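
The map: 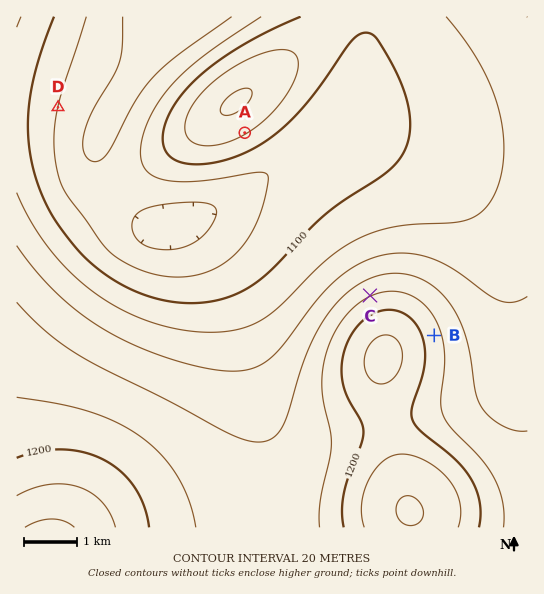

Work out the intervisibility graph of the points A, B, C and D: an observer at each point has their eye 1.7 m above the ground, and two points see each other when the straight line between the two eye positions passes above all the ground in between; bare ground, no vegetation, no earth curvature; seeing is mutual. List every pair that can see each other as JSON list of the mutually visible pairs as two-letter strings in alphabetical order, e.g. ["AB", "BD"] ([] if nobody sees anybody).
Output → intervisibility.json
["AC", "CD"]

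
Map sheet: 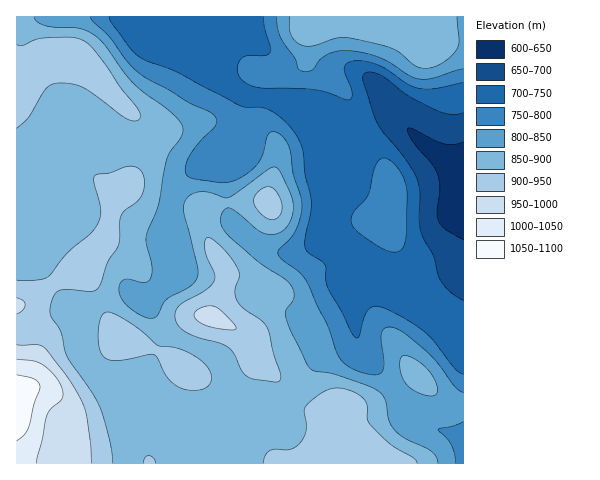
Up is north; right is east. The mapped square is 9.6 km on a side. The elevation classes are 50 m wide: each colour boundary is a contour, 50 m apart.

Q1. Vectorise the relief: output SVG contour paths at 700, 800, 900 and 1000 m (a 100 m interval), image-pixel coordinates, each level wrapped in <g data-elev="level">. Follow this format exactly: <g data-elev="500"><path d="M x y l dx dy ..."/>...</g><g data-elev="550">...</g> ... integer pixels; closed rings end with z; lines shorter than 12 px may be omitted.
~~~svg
<g data-elev="700"><path d="M463 300l-14-9-10-14-5-20-10-18-4-10-1-12 1-24-3-13-10-19-29-37-14-41-1-8 2-2 4-1 10 2 31 23 30 15 13 2 10-1"/></g><g data-elev="800"><path d="M456 463l-1-9-4-9-13-15 16-4 9-4"/><path d="M463 393l-9-7-15-22-12-12-22-18-12-6-8 0-3 5-1 7 3 24-1 6-2 3-7 2-12-2-12-5-7-6-6-8-9-28-22-46-7-8-16-12-5-5 1-5 11-11 5-8 5-11 2-12-1-12-8-23-3-22-5-12-8-7-7 1-3 4-4 16-4 9-11 11-13 7-14 3-32-6-3-3-1-3 2-11 10-16 18-18 2-4-2-5-5-5-22-10-49-29-10-10-19-25-17-17-3-4"/><path d="M277 17l1 11 3 10 14 21 4 10 3 2 6 0 5-2 7-9 8-6 16-4 17 2 17 5 12 6 20 13 9 3 13-1 31-9"/></g><g data-elev="900"><path d="M113 463l-3-21-10-33-8-17-25-35-6-24-10-17-1-8 3-11 6-6 8-2 24 2 5-1 3-3 9-25 11-18 1-22 1-7 4-5 13-9 5-8 1-13-4-10-4-3-7-1-19 7-15 2-1 7 7 29-2 10-4 8-27 23-20 25-10 3-21 0"/><path d="M156 463l-3-5-5-2-3 2-2 5"/><path d="M417 463l-4-5-24-15-18-18-4-6 0-14-4-7-11-7-15-3-7 1-7 3-17 14-2 5 2 20-2 7-5 6-9 6-14-1-6 2-5 5-2 7"/><path d="M187 390l15-1 5-2 3-4 2-5-2-6-7-10-9-6-13-7-23-4-20-17-22-14-8-2-5 2-4 9-1 14 2 13 4 7 6 3 7 1 31-6 6 0 4 3 6 14 5 8 9 6z"/><path d="M272 382l7-1 2-5-14-48-5-7-17-12-7-7-3-10 4-15-1-8-7-11-9-10-9-9-6-1-2 4 0 8 9 23 0 7-8 10-27 16-4 7 1 9 5 7 9 5 30 9 9 5 6 7 7 16 6 6 7 2z"/><path d="M271 220l5-1 3-3 3-5 0-5-2-7-4-7-4-4-5-1-4 1-6 5-3 4 0 5 2 6 5 6z"/><path d="M17 128l11-10 18-29 4-4 7-2 14 1 12 3 46 33 8 1 2-2 1-3-3-8-17-21-16-24-12-15-8-7-11-4-25 1-13 2-13 6-5-2"/></g><g data-elev="1000"><path d="M36 463l11-47 4-7 11-10 1-8-7-13-13-13-9-4-17-2"/></g>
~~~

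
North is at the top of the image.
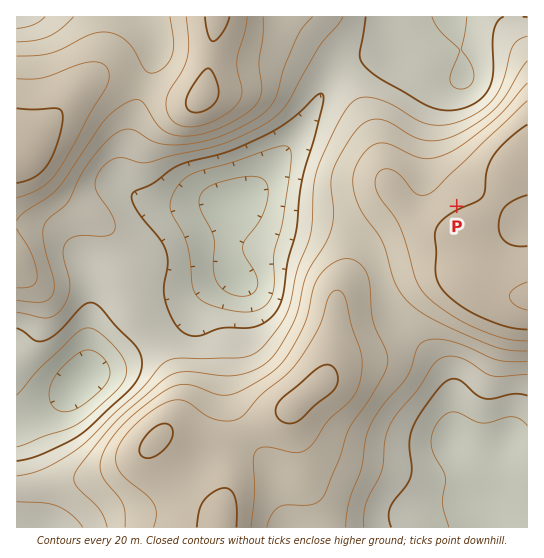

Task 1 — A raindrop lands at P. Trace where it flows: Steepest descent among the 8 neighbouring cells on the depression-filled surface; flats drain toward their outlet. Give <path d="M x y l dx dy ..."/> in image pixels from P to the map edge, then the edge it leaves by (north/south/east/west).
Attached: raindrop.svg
<path d="M457 206l-27-27 0-74 20-20 1 0 0-12 10-20-2-11-1-1-1-10-2-1 0-5-1-2 0-5-1-1"/>
exit: north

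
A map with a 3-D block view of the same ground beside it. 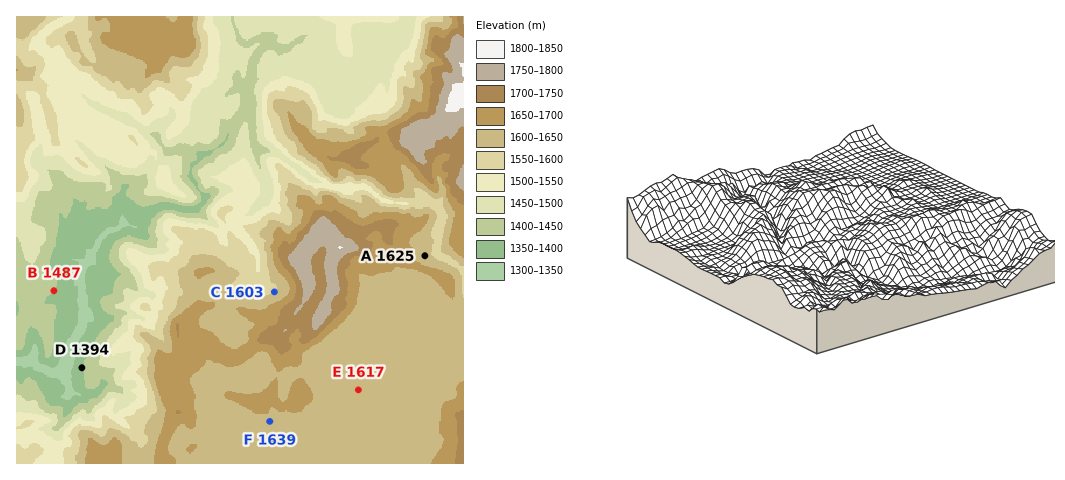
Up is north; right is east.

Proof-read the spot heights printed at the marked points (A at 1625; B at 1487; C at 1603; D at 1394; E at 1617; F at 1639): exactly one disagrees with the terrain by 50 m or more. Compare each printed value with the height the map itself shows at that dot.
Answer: B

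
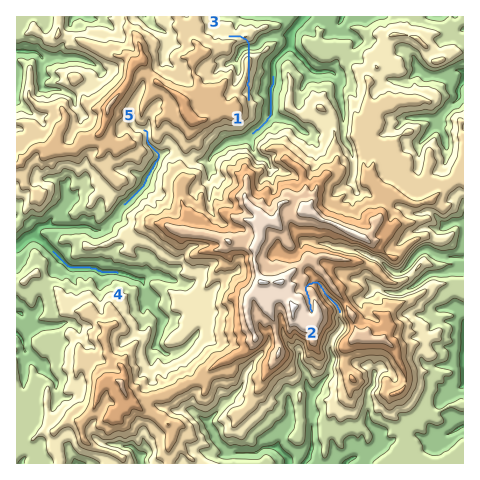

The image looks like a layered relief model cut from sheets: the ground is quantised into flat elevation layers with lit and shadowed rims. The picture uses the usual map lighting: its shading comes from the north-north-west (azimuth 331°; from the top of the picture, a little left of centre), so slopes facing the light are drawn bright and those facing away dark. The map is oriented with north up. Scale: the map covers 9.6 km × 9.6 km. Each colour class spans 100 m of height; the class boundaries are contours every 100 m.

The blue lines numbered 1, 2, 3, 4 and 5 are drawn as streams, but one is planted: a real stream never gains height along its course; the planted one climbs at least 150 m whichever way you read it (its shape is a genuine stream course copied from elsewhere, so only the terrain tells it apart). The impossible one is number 3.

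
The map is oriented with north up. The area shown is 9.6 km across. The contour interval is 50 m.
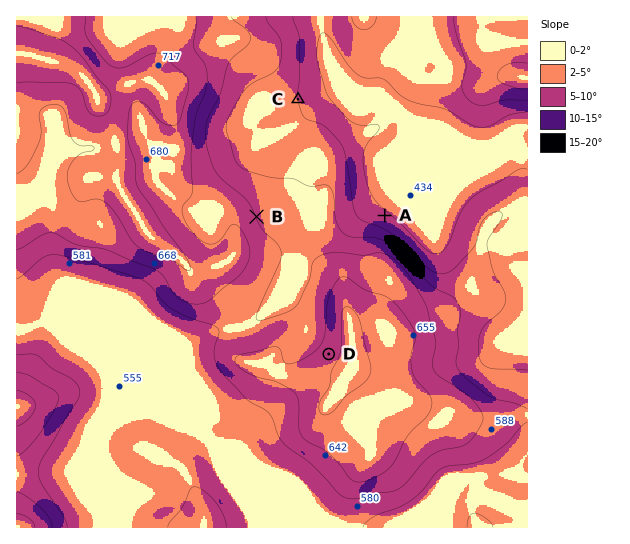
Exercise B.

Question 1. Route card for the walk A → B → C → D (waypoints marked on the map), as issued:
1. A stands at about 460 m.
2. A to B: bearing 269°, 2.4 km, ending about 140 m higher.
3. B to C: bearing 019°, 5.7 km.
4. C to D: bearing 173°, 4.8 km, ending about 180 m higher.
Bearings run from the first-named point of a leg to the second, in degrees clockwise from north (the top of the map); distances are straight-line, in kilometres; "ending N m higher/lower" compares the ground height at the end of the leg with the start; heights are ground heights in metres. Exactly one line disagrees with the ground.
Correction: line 3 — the distance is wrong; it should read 2.3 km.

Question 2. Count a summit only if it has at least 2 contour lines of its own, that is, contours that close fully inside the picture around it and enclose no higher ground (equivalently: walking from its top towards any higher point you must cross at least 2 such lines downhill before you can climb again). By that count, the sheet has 1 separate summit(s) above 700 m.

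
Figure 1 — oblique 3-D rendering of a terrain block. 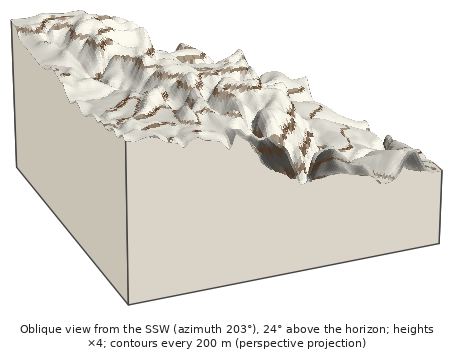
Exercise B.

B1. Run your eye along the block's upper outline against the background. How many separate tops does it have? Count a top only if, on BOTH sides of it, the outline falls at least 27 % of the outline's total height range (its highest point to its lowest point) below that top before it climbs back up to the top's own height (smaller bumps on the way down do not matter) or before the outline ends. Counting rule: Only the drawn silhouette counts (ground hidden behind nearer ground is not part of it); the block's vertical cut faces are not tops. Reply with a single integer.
0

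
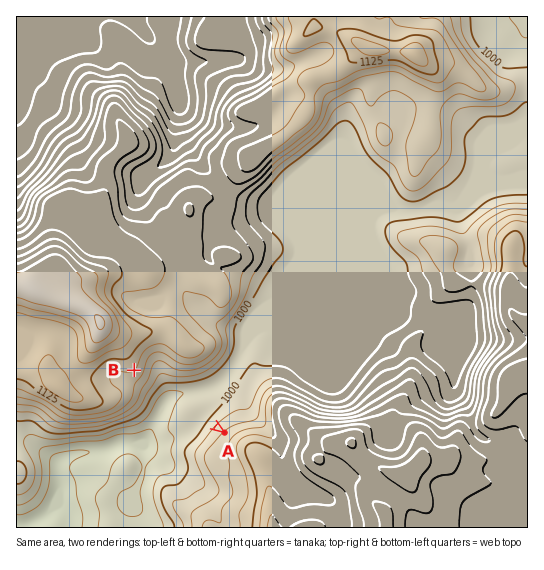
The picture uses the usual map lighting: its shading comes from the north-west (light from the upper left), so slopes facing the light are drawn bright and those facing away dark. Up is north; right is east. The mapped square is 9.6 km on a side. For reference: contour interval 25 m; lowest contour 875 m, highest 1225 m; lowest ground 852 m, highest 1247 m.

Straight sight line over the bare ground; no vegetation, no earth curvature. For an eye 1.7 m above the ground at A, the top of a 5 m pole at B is visible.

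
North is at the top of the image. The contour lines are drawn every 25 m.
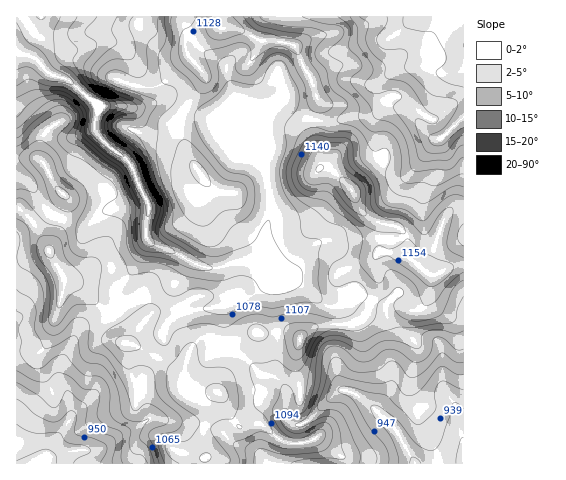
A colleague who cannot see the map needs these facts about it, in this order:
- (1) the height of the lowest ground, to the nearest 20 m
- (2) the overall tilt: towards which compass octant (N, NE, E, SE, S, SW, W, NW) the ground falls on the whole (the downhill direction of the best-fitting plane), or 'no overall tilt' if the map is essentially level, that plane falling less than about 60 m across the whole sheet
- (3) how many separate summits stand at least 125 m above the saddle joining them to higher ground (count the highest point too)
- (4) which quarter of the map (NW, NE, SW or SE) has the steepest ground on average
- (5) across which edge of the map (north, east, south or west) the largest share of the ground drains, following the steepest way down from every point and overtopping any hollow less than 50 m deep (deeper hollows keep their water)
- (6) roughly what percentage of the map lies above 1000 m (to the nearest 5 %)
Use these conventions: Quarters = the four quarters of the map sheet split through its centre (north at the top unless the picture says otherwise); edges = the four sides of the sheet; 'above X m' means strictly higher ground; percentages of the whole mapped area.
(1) The lowest ground is at about 880 m.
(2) On the whole the map has no overall tilt.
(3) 1 summit rises at least 125 m above its surroundings.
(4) The steepest ground, on average, is in the north-west quarter.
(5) The largest share of the runoff leaves by the western edge.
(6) Roughly 80 % of the ground is higher than 1000 m.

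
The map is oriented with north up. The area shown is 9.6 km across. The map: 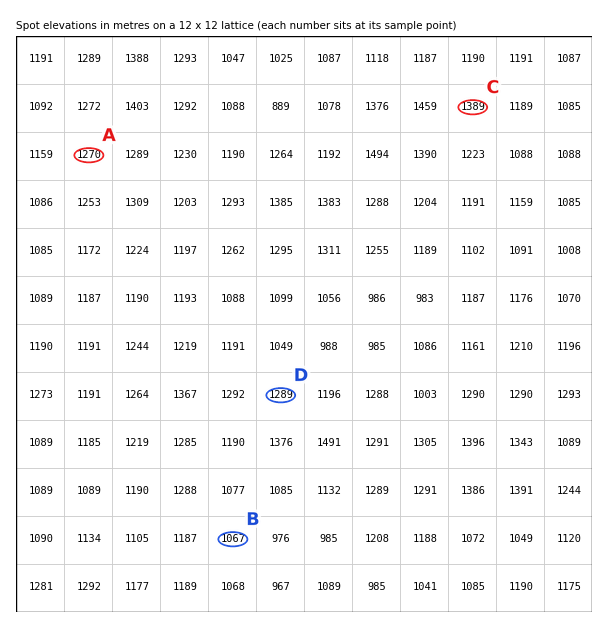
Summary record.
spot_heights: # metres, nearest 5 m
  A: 1270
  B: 1065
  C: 1390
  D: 1290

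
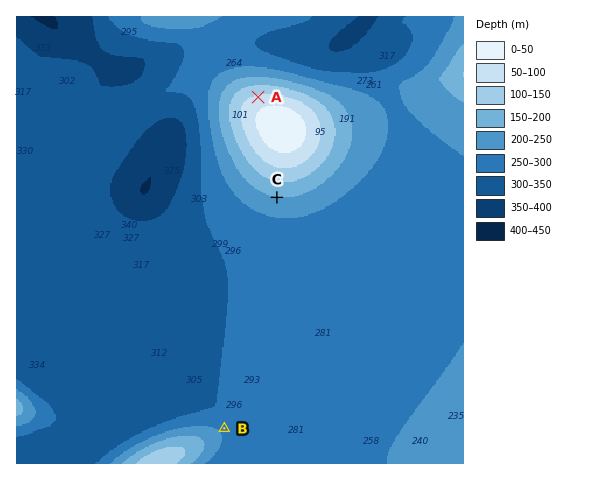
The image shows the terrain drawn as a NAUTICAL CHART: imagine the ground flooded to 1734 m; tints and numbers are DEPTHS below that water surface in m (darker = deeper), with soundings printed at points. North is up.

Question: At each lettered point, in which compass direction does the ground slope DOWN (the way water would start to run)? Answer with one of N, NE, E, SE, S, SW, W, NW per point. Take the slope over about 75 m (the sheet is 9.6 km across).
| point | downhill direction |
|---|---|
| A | N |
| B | NE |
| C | S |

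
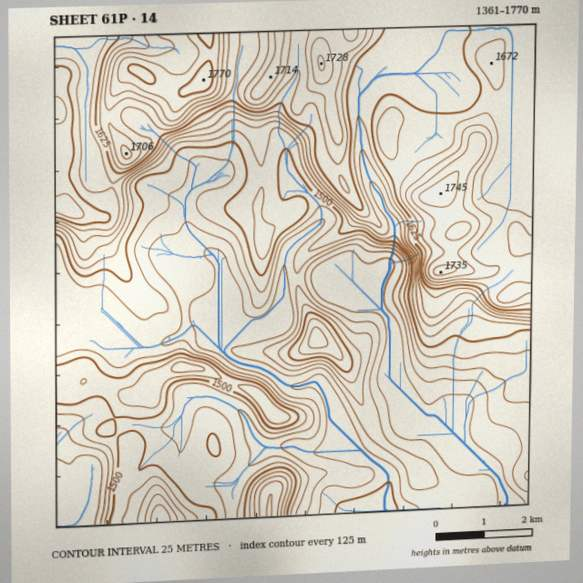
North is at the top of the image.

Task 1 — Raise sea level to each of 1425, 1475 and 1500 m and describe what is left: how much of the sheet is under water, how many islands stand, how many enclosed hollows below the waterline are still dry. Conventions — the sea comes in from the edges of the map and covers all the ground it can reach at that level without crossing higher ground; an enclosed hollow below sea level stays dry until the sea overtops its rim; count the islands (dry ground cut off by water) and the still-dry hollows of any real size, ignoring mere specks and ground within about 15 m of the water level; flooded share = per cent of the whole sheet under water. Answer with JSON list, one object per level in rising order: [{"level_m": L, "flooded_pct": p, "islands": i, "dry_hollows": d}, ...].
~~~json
[{"level_m": 1425, "flooded_pct": 18, "islands": 0, "dry_hollows": 0}, {"level_m": 1475, "flooded_pct": 38, "islands": 1, "dry_hollows": 0}, {"level_m": 1500, "flooded_pct": 48, "islands": 1, "dry_hollows": 0}]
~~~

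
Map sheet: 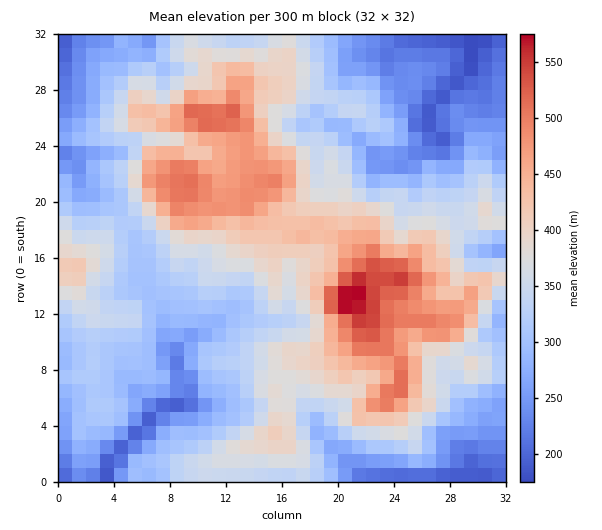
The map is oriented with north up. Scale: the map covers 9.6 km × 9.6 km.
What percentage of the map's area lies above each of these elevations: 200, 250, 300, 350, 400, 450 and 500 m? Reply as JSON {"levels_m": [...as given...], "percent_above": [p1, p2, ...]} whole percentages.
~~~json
{"levels_m": [200, 250, 300, 350, 400, 450, 500], "percent_above": [97, 86, 69, 45, 26, 14, 5]}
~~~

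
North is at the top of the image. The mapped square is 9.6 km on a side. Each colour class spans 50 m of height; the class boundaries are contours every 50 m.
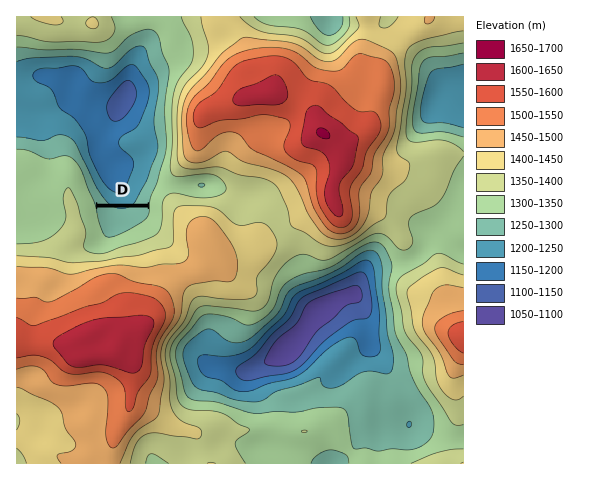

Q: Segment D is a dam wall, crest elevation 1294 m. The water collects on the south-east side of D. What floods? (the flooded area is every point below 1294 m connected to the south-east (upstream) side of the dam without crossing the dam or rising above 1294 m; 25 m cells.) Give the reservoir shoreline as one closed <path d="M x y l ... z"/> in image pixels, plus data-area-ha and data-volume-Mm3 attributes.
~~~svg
<path d="M147 207l-49 0 0 3 2 11 5 10 3 3 7 0 28-15 4-5 0-7z" data-area-ha="44" data-volume-Mm3="7.08"/>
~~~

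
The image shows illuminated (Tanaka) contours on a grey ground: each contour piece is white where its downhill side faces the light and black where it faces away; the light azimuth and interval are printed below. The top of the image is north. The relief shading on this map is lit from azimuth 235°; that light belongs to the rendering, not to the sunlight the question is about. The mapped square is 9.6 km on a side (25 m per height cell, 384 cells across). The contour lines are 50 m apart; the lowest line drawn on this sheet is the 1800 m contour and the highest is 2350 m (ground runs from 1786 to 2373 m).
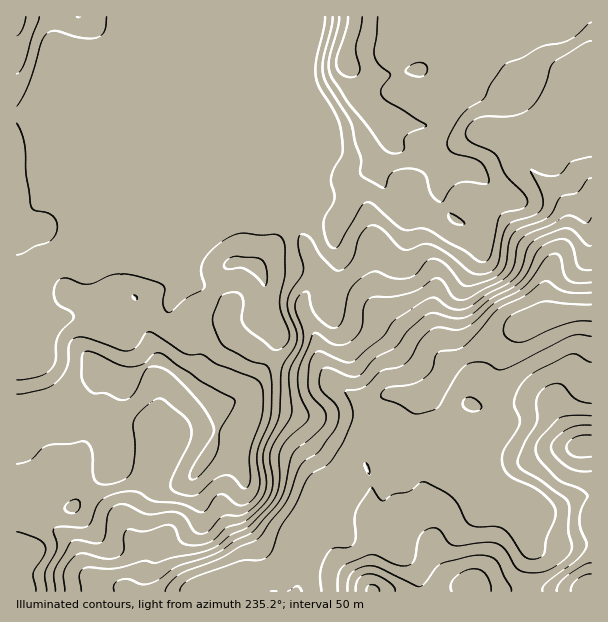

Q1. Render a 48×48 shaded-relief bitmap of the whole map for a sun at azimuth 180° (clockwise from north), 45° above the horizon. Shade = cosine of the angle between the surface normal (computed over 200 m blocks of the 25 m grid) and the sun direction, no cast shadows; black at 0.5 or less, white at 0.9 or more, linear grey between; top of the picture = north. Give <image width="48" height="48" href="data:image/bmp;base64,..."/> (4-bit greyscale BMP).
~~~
<image width="48" height="48" href="data:image/bmp;base64,Qk32BAAAAAAAAHYAAAAoAAAAMAAAADAAAAABAAQAAAAAAIAEAAATCwAAEwsAABAAAAAAAAAAAAAAABEREQAiIiIAMzMzAERERABVVVUAZmZmAHd3dwCIiIgAmZmZAKqqqgC7u7sAzMzMAN3d3QDu7u4A////AGZmd4q7vMzLqqqqmIh1IQAkVmZmZUMRIniIibzcu83ty6qqmHdkEAA1VVRVVDIQAYmqvN3cqs7//bupmHZTAAJWZCIjRDMxAXeJvdyqqazv/typiHZUREV3ZTESNFZmVURYzbmJu6rO7v65mYZWd2eHZlMiNXd4iFV63KiavMu8zf7LqYdnh3iHZmVERodniGeKupmrzd3LvO7cuYh3d3d2ZmZmZ4iHdniHeKzcvN7bq93LuZiHZ3dmZVZ3iIq6l4iHZ63cqavMu7uYmZmHd3ZmVVeIirzMupmId5vLl2eby6hWiaqZiHZnZniIm8zMzKqYiIiZiGVpqpdViruph3d3d4iImau7zJmZmYiIiHZWmZh4m8updnh3iIiZdniau4mamZiHiIdmiImqu7upd4iHiIiYdUVVVYiZmZiIiZmHiImqu7qpiJiGZ4mIhlQyEIiZmZiJmpmZmZmZmYiIh3dmVpmYiHZTEGd4mZmqqpqpiIh3dkRGh2VnZniHeIdlMjNGiZmqqqqoZnZnZUNYqoiYh2ZmZmZmVTM0aJmImqmGVUNGZmecy7u6mGVmZVRGZmZUaIdVepdVRDNXmYrdy8y6mHZmZEM1Zoh2ZlQzV2NFREZ5uqzcvMupmZdlVDM0VYiHUyI0VDR2Vniauazbu8uqqrqGVUMzNIiGQzVnZEaHZ4mqdZzKqqqrvMy5d2UyI4iHZniIhmd3eImYRKy5iJq7ze7bqYdlRIiJiImZh3ZXiIiXV6qYiau8ze7t3LmZmYiIh3iYd3ZWiZiIipeJmrvMzM7v/9u83YiHdlVURXdnmqqYm5eKq7zMy7z//ty83oiGZlQzRWZ4mqmHiZmqqqu7u7zu3LuqvZmHd2ZWZ3d2Z4dnd4u6qZqqzMzMqZu5m5mYd3d3iId2RFVWd5q6mZq7zcu5iKzbqoiZiIiIiIiHVERFaKmZmqu8zMqYi97ty3eHeIiIiIiIdlVVaaiJq7u7uph3re/uy3dmeIiIiIiIh3d3eJh4q8uZqXZovd3MyodmeIiIiIiIiIiIiIh4q7mImXeJqpibuod3iIiIiIiIiIiIh3iIq6iImZqpdVabqYd4iIiIiIiIiIiIh3d4mpmpmJqXVFiqqod4iIiIiIiIiIiIiHZniau6l3dlVomZq3eIiIiIiIiIiIh4iHdniaqpl1Q0aIh4q3eIiIiIiIiIiIh3iId4mZmZmXVFaId4mXeIiIiIiIiIiIiIeIiJmqmYmZmJmpiIiXiIiIiIiIiIiIiIiIiqqodmZ5vMy7mJiJiIiIiIiIiIiIiIiIm7qFVWd4q7qqqYiJmIiIiIiIiIiIiIiIq7l3eJmHiZiImYd6mIiIiIiIiIiIiIiIq7mIiamIiJmIiYZpmIiIiIiIiIiIiIiHeah3eIiIiJmZmZh5mYiJiIiIiIiIiIiHRYd3dmeIiImqq7qZmaq7mIiIiIiIiIiHQ2iId3eIiIiZq8y5mrzLmIiIiIiIiIiHU2iIiIiImYiImavJq7y6mIiIiIiIiIiIZGiIiJiImYiIiJqw=="/>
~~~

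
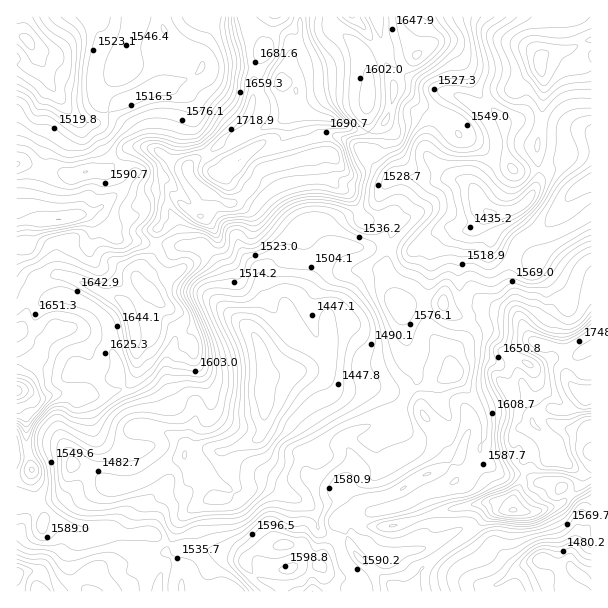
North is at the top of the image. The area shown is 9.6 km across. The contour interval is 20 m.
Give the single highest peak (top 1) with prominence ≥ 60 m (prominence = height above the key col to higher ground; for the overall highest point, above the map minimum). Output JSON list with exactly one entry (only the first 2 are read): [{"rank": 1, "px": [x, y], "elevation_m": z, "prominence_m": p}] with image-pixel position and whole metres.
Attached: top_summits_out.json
[{"rank": 1, "px": [279, 81], "elevation_m": 1767, "prominence_m": 120}]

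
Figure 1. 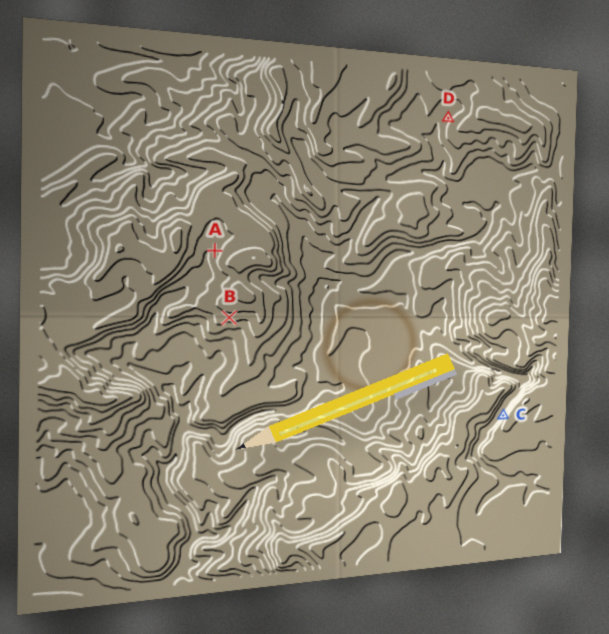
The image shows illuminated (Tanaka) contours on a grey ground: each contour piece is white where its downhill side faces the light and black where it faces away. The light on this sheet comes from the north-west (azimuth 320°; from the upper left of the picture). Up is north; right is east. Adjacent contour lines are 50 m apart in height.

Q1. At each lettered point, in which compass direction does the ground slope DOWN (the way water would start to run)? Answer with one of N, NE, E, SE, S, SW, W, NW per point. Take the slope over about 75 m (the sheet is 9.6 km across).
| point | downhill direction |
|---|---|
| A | W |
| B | S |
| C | NW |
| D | NW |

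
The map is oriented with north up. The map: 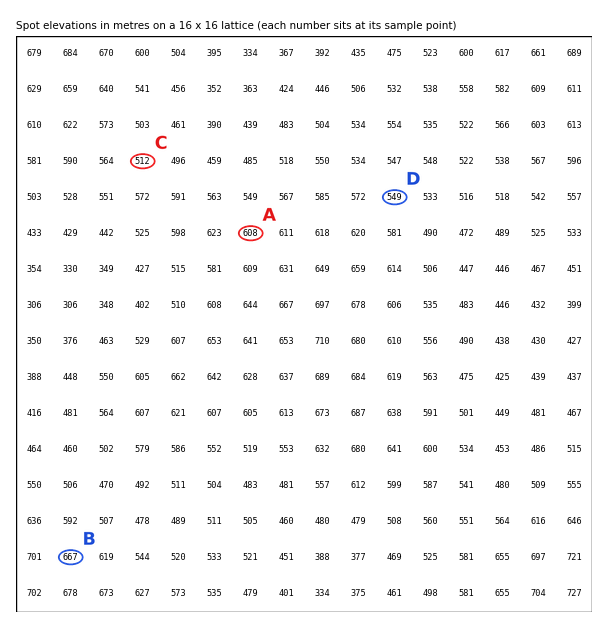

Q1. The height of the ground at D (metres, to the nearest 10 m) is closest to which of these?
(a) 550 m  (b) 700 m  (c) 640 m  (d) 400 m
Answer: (a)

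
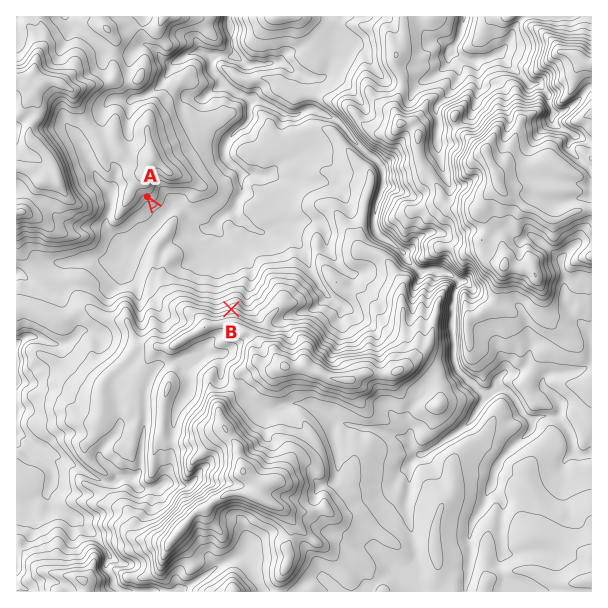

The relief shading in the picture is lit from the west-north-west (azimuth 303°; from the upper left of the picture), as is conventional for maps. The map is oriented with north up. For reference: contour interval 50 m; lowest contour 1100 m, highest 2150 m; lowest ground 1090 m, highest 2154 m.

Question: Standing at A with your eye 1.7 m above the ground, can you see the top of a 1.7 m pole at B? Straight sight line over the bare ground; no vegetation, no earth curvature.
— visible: true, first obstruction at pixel None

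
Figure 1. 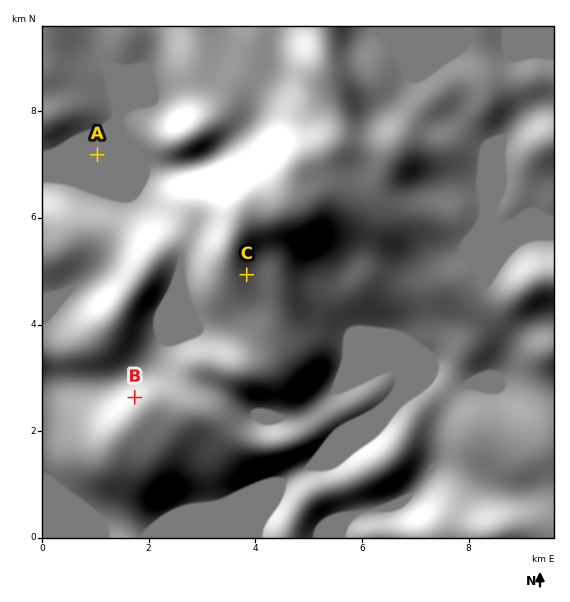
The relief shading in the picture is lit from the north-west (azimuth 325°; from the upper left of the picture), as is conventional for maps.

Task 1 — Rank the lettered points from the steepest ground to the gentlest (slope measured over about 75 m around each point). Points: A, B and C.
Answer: B C A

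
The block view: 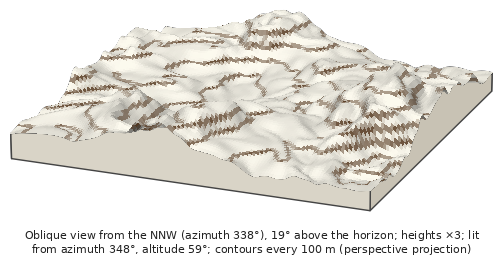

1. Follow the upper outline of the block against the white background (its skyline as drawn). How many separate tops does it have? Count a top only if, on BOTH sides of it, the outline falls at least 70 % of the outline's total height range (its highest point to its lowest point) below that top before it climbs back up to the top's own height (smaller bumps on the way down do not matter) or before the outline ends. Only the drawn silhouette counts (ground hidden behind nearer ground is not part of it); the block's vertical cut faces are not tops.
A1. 0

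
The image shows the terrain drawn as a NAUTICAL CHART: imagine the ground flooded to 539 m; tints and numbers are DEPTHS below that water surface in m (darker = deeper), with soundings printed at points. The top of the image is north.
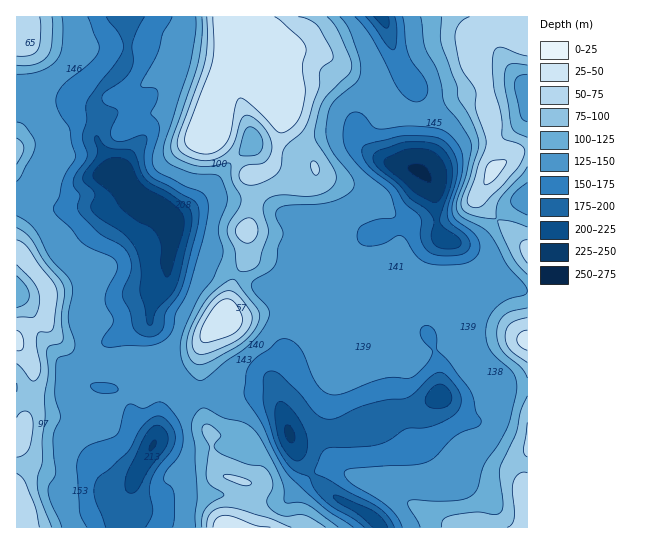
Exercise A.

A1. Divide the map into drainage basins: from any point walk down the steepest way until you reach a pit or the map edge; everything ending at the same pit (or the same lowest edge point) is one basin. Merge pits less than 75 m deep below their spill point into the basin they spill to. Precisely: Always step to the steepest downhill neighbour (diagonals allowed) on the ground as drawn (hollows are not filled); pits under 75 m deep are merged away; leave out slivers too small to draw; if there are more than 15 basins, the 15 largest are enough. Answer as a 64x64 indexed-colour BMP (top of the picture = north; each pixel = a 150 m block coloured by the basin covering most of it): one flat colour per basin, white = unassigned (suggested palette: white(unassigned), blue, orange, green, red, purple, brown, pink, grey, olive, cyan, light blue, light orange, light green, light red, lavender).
<image width="64" height="64" href="data:image/bmp;base64,Qk12CAAAAAAAAHYAAAAoAAAAQAAAAEAAAAABAAQAAAAAAAAIAAATCwAAEwsAABAAAAAAAAAA////ALR3HwAOf/8ALKAsACgn1gC9Z5QAS1aMAMJ34wB/f38AIr28AM++FwDox64AeLv/AIrfmACWmP8A1bDFAEREREREREREREREREREMzMzMzMzMzMzMzMzMzMzMzMzRERERERERERERERERERDMzMzMzMzMzMzMzMzMzMzMzNEREREREREREREREREREMzMzMzMzMzMzMzMzMzMzMzM0REREREREREREREREREQzMzMzMzMzMzMzMzMzMzMzMzRERERERERERERERERERDMzMzMzMzMzMzMzMzMzMzMzNEREREREREREREREREREMzMzMzMzMzMzMzMzMzMzMzM0REREREREREREREREQRETMzMzMzMzMzMzMzMzMzMzMzREREREREREREREREQRERMzMzMzMzMzMzMzMzMzMzMzNERERERERERERERERBEREzMzMzMzMzMzMzMzMzMzMzM0REREREREREREREREERETMzMzMzMzMzMzMzMzMzMzMzREREREREREREREREERETMzMzMzMzMzMzMzMzMzMzMzMUREREREREREREREQRMzMzMzMzMzMzMzMzMzMzMzMzMxRERERERERERERERDMzMzMzMzMzMzMzMzMzMzMzMzMzFEREREREREREREREMzMzMzMzMzMzMzMzMzMzMzMzMzMUREREREREREREREMzMzMzMzMzMzMzMzMzMzMzMzMzMxFEREREREREREREQzMzMzMzMzMzMzMzMzMzMzMzMzMzEURERERERERERERDMzMzMzMzMzMzMzMzMzMzMzMzMzMRREREREREREREREMzMzMzMzMzMzMzMzMzMzMzMzMzMxFEREREREREREREQzMzMzMzMzMzMzMzMzMzMzMzMzMzEUREREREQiJERERDMzMzMzMzMzMzMzMzMzMzMzMzMzMRREREQiIiIiREREMzMzMzMzMzMzMzMzMzMzMzMzMzMxREREQiIiIiIiJEQzMzMzMzMzMzMzMzMzMzMzMzMzMzFEREIiIiIiIiIiIjMzMzMzMzMzMzMzMzMzMzMzMzMzNEREIiIiIiIiIiIiMzMzMzMzMzMzMzMzMzMzMzMzMzMxREIiIiIiIiIiIiIjMzMzMzMzMzMzMzMzMzMzMzMzMRERQiIiIiIiIiIiIiIzMzMzMzMzMzMzMzMzMzMzMzMRERESIiIiIiIiIiIiIiERMzMzMTMzMzMzMzMzMzMzMRERERIiIiIiIiIiIiIiIRERERERERMzMzMzMzMzMzEREREREiIiIiIiIiIiIiIiERERERERETMzMzMzMzMzERERERESIiIiIiIiIiIiIiIREREREREREREzMzMzMzERERERERIiIiIiIiIiIiIiIhEREREREREREREzMzERERERERERIiIiIiIiIiIiIiIiERERERERERERERERERERERERERIiIiIiIiIiIiIiIiIhERERERERERERERERERERERERIiIiIiIiIiIiIiIiIiIRERERERERERERERERERERERIiIiIiIiIiIiIiIiIiIhEREREREREREREREREREREREiIiIiIiIiIiIiIiIiIiERERERERERERERERERERERESIiIiIiIiIiIiIiIiIiIRERERERERERERERERERERERIiIiIiIiIiIiIiIiIiIhEREREREREREREREREREREREiIiIiIiIiIiIiIiIiIiERERERERERERERERERERERESIiIiIiIiIiIiIiIiIiIRERERERERERERERERERERERIiIiIiIiIiIiIiIiIiIhEREREREREREREREREREREREiIiIiIiIiIiIiIiIiIiIRERERERERERERERERERERESIiIiIiIiIiIiIiIiIiIhERERERERERERERERERERERIiIiIiIiIiIiIiIiIiIhEREREREREREREREREREREREiIiIiIiIiIiIiIiIiIiERERERERERERERERERERERESIiIiIiIiIiIiIiIiIiERERERERERERERERERERERERIiIiIiIiIiIiIiIiIiEREREREREREREREREREREREREiIiIiIiIiIiIiIiIiERERERERERERERERERERERERESIiIiIiIiIiIiIiIiERERERERERERERERERERERERERIiIiIiIiIiIiIiIiEREREREREREREREREREREREREREiIiIiIiIiIiIiIiIRERERERERERERERERERERERERESIiIiIiIiIiIiIiIiERERERERERERERERERERERERERIiIiIiIiIiIiIiIiIREREREREREREREREREREREREREiIiIiIiIiIiIiIiIhERERERERERERERERERERERERESIiIiIiIiIiIiIiIiERERERERERERERERERERERERERIiIiIiIiIiIiIiIiIREREREREREREREREREREREREREiIiIiIiIiIiIiIiIhERERERERERERERERERERERERESIiIiIiIiIiIiIiIiIRERERERERERERERERERERERERIiIiIiIiIiIiIiIiIhEREREREREREREREREREREREREiIiIiIiIiIiIiIiIiIRERERERERERERERERERERERESIiIiIiIiIiIiIiIiIhERERERERERERERERERERERERIiIiIiIiIiIiIiIiIiEREREREREREREREREREREREREiIiIiIiIiIiIiIiIiIRERERERERERERERERERERERESIiIiIiIiIiIiIiIiIhERERERERERERERERERERERER"/>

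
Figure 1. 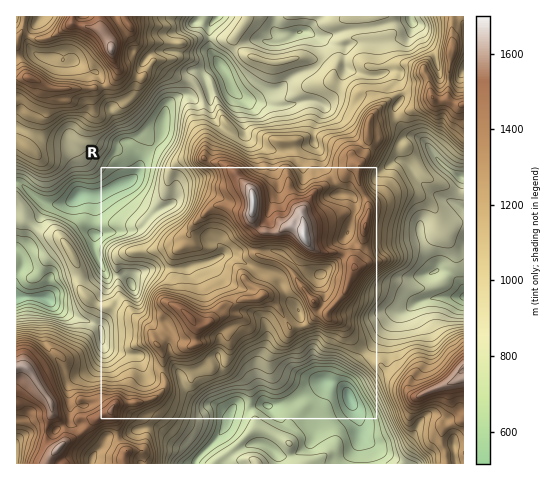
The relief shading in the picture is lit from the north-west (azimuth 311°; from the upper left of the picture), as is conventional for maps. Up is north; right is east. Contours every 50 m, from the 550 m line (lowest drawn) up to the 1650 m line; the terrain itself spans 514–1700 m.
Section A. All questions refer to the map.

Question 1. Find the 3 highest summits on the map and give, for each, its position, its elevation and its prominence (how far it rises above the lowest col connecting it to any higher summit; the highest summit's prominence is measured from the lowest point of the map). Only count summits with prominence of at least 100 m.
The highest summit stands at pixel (253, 203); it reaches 1700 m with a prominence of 1186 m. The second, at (305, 237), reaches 1695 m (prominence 139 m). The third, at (26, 368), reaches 1632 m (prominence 413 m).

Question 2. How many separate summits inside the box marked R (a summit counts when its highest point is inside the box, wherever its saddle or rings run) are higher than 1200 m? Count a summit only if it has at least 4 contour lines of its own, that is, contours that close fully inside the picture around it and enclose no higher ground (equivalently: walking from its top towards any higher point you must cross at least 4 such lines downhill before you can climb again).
2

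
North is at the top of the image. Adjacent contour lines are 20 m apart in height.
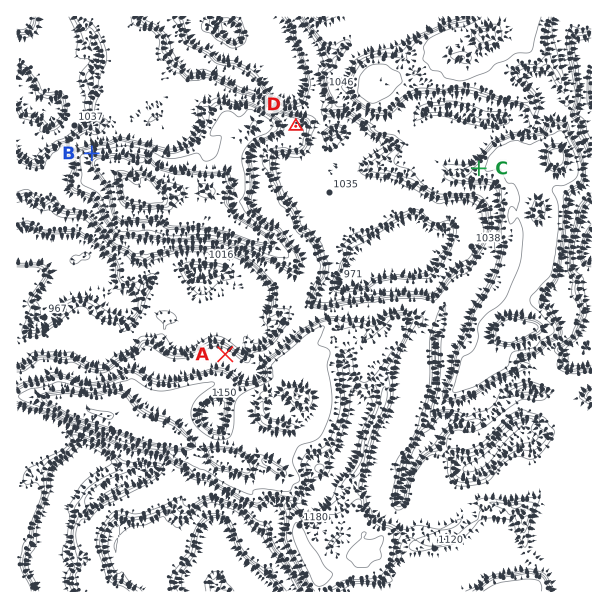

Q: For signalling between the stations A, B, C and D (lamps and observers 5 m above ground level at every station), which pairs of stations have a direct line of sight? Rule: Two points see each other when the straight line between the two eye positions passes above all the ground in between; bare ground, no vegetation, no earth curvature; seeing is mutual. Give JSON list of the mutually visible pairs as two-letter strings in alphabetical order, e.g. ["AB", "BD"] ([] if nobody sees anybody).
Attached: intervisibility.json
["AC", "CD"]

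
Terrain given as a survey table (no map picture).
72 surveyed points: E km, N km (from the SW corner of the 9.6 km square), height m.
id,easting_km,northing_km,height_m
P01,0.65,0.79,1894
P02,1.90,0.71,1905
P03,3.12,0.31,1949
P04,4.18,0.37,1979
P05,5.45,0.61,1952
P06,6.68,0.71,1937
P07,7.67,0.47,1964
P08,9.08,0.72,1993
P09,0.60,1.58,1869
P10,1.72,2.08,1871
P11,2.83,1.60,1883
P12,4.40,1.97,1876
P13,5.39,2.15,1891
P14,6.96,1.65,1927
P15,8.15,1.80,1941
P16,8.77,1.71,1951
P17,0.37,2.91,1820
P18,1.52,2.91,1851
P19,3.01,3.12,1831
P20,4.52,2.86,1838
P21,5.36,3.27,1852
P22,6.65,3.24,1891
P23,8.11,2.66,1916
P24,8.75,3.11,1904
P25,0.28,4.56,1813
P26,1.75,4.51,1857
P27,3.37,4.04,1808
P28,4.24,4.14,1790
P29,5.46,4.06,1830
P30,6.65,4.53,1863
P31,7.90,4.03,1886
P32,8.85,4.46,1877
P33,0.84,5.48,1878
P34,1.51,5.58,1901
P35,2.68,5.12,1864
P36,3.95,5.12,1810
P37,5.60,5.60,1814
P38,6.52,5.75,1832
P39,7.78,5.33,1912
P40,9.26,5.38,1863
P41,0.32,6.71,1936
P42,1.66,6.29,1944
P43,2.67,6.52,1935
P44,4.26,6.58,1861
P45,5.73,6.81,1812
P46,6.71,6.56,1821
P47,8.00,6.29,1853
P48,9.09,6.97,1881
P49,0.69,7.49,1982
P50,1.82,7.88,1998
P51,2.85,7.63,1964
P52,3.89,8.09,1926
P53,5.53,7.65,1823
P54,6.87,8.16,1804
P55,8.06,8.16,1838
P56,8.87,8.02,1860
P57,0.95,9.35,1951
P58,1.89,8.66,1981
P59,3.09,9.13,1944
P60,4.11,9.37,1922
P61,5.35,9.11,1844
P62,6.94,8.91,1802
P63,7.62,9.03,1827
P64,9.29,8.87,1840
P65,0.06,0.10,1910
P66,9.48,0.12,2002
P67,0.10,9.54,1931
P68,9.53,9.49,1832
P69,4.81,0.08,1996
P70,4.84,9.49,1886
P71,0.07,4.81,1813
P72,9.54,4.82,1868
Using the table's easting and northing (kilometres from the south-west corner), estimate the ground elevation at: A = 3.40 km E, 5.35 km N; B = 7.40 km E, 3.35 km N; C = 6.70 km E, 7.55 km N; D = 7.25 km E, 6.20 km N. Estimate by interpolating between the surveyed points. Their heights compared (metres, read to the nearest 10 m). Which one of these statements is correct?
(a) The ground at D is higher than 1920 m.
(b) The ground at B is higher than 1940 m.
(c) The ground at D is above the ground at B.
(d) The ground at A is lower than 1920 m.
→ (d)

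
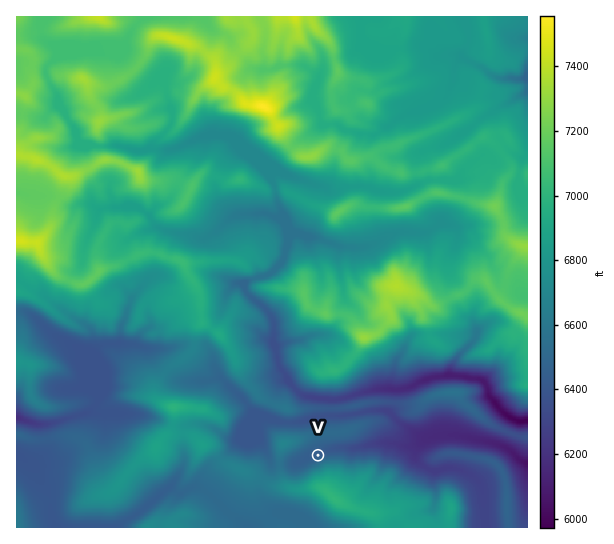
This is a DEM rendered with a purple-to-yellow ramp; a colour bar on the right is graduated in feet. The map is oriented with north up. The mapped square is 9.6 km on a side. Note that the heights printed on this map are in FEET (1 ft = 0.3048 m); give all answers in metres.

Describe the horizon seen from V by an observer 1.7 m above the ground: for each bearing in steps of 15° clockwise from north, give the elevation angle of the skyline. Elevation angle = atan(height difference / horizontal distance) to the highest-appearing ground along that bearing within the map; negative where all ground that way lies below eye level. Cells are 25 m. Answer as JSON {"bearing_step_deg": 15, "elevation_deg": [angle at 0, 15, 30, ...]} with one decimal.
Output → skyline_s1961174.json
{"bearing_step_deg": 15, "elevation_deg": [5.8, 5.8, 4.9, 2.8, 2.2, 0.8, 1.7, 6.0, 10.7, 15.1, 17.5, 17.2, 16.9, 14.0, 9.1, 6.8, 4.2, 2.9, 3.9, 6.1, 6.7, 5.9, 5.0, 4.3]}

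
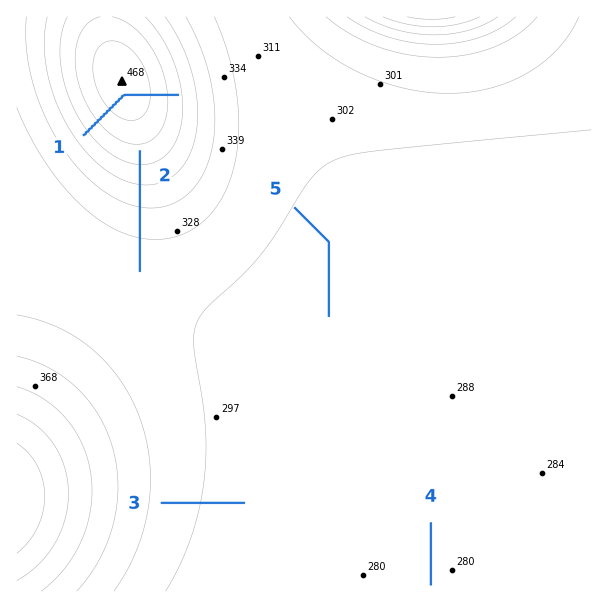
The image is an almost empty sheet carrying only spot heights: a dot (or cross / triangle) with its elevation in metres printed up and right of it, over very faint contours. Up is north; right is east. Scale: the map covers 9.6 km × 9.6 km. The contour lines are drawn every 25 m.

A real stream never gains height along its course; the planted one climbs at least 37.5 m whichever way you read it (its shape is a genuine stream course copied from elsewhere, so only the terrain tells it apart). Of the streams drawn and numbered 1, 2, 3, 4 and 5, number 1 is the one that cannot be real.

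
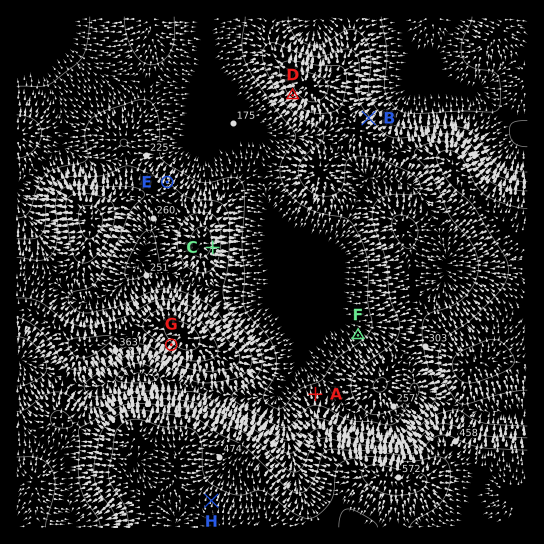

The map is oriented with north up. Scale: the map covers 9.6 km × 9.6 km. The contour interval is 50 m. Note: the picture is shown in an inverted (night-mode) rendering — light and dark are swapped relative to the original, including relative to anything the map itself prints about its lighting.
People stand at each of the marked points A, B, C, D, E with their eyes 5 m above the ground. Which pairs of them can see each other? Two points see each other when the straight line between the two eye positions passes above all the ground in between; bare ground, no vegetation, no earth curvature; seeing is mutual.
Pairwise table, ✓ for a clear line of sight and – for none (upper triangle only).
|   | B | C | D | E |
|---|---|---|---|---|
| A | – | ✓ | ✓ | – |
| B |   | – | – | – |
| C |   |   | ✓ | – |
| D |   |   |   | ✓ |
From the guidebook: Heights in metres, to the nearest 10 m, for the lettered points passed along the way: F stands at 190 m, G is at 440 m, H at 520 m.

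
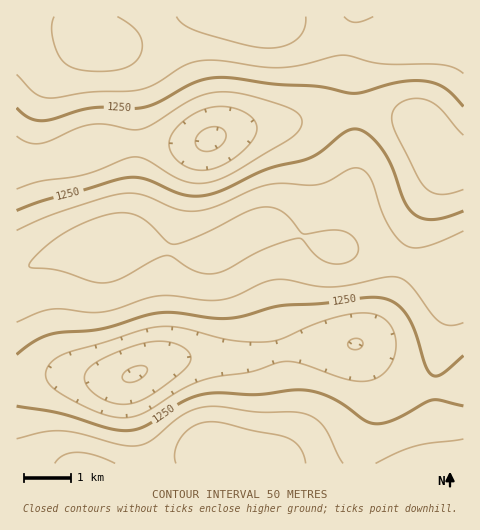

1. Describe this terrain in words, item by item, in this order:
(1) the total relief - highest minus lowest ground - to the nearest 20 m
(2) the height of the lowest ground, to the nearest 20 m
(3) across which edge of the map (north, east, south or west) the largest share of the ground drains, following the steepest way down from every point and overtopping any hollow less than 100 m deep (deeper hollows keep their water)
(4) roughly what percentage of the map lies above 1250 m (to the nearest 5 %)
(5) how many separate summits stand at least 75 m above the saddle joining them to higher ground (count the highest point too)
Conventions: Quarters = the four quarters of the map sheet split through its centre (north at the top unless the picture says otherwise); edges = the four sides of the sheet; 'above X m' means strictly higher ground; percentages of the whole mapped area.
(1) Highest minus lowest: about 300 m of relief.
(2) The lowest ground is at about 1080 m.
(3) Most of the ground drains across the western edge.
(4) About 60 % of the map lies above 1250 m.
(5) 3 summits rise at least 75 m above their surroundings.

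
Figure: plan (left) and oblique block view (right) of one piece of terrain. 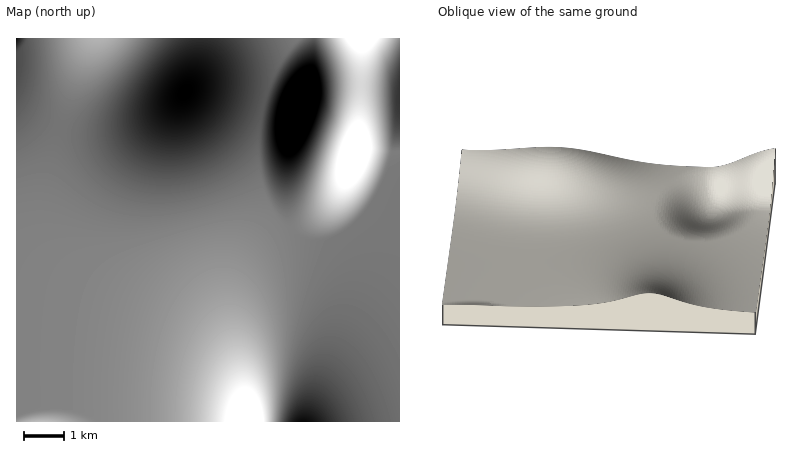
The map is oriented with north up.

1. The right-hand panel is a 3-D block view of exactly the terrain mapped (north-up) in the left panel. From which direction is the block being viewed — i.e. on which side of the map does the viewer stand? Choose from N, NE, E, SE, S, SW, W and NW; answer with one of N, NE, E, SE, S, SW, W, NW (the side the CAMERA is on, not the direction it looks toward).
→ S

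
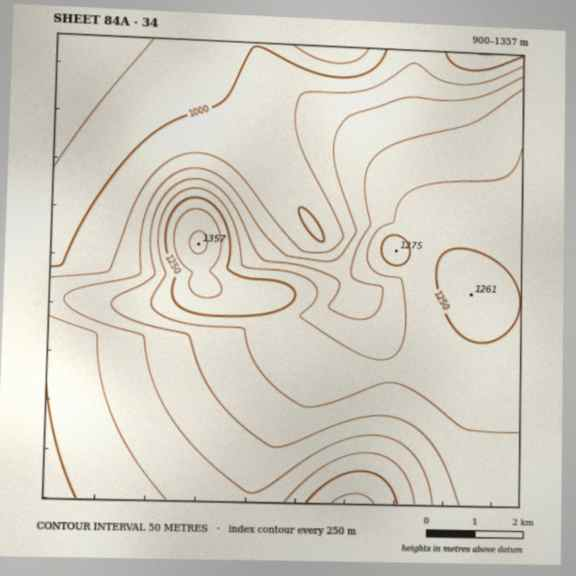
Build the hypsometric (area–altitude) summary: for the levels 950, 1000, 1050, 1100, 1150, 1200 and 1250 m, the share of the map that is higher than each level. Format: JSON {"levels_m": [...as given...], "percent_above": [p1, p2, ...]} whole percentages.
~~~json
{"levels_m": [950, 1000, 1050, 1100, 1150, 1200, 1250], "percent_above": [97, 86, 68, 55, 41, 24, 7]}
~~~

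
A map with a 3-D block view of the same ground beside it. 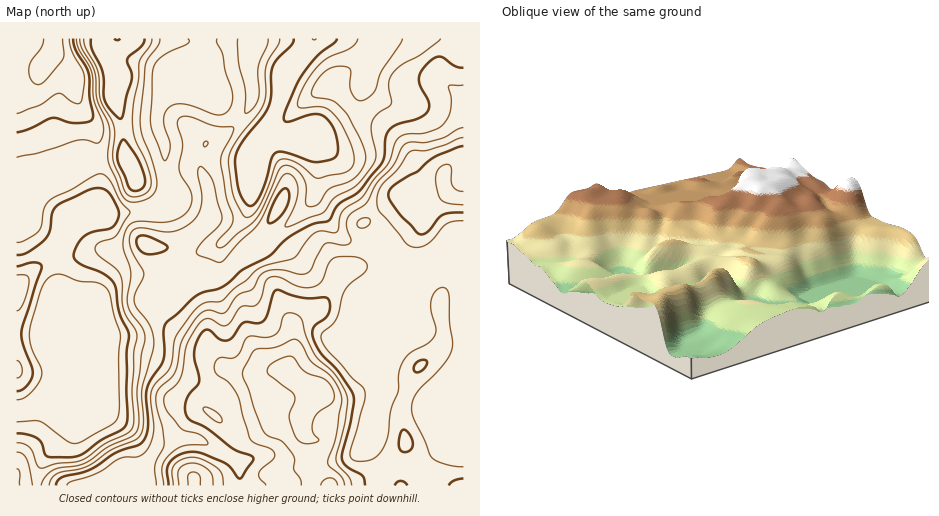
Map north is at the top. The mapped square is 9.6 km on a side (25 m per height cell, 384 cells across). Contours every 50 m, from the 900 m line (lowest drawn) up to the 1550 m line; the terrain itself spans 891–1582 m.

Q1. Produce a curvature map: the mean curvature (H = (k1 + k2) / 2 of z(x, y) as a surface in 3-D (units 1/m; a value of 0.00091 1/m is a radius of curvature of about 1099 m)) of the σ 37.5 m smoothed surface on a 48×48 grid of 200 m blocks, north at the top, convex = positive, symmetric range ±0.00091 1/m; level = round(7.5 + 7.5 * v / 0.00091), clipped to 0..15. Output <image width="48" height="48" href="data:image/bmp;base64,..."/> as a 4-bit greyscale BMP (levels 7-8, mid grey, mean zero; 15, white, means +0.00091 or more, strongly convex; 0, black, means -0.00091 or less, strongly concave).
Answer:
<image width="48" height="48" href="data:image/bmp;base64,Qk32BAAAAAAAAHYAAAAoAAAAMAAAADAAAAABAAQAAAAAAIAEAAATCwAAEwsAABAAAAAAAAAAAAAAABEREQAiIiIAMzMzAERERABVVVUAZmZmAHd3dwCIiIgAmZmZAKqqqgC7u7sAzMzMAN3d3QDu7u4A////AMY7//65dngxasuodVh1RWiv+ndnmYiInOcoy6vMuHdG3//blVvcuZdqtomIh3iIdvkTZCSc7Ihnzu2XYzRnd4d3MDZ4h2dmZdpTMgFa3reEV4gxJVQjVnebYDVXmpdmZ6mHZkNHiZaXVCECeqmGabq+ozdVjsdnd4eId3ZEMiWZhzFIuXeqeLidxTZ0fqVXd3eHZWZVMRWZh5ecplebiLhZ1zV0jXR3d1aGZ3dkREabl7vMhWeah6lWuDR1m1V4d0Rnd3d3NFett624VWipdoqZuFR1m2Z3d5RXd3d3NXnPt4qFRWmodmq+6nZmeoV3d+hGd3iHNXnNuYZlVnmnZ4i/xld2WZZXd/yEd3iHNWiHeZZ4iJmXiZnPgkeXabhVd/uUd3eHNmiFOLd8uJqompm6QmiHaN6VV+g1d3d3NomFN8hrlXq6q5h0NXd3Zr3JVuUnd3d3N5mGWNqJdHuYm8lCR3d3ZXeshdNHd3d3JnZ4d73IVqtlascSd3d3d1RrldNXeId3JEWJhX34R7hVaaQTV3h3d3VZhdU3eIh2J4ipdFv3OLZWmqeJVnd3eHZrhecnd3d0OsuodVnWOaVZqpnMZXh3d3WNdvgmeHdyS+yHZlelS6VqqZm8dHeHeHWedvk0d2ZRSdyXdlVlW6VrqIeKg2d3d3WNhvtRRXZERpmpdmZlR3Wut1VZtkV3d3dZh82VV4hmdnd5qZmFRWnup1RZ25dnd3d2eDm6iJiIhWhleJu3aFaYdmZpu7qGd3d3eDNXiJmahXqHZUV2jWE1ZWeJqZiHdmZ3d7Y2dYq7hb/cuoUxLNQmqnaLhWeHZ4dWd7qTd0m6Z//amspzBN1Ra7m6M2VVZ6t1Z5rGV3RDKPyHeKzKUUz2BJvFKup2Zo2jRZu2R3d2BoZVZnnNuBPvYDh0ff2FaI3FM4mlF3d3FCAkM1i7qTCP9RM2q6l2i6qoiImoUjZ2CqU0c0i6hyBP+0EnmHerqpd5zXiqqnIhPf+zcknLlgAb/YRIdlfOuHZqp3eKvKh0O//DRZq7lSYI/qZZdUa+yXaLhId4q7mDS/2COrqqlTcH/6ZXZDV4q4aNlYh3iqlzn/piSrmZg0cY/HRmVEQze7ict4h3eJliv8hTN5mZcidIpCRmVWVEa9mau4iIeJlhr4ZUNomrtwd1Q2ZWVnd3i7Z3jIiIh4lgn4VESJq87FB3Z3d0V4iYmXRUWXeJh3cwr4U1i8uXncMWtTZDaamIh2ZlZ3iJl2QE7YU1nLhTSfwhrXEUiqmId2ZmeGh5l1A9+4Y2aGRGNs+QTelWqoeHZlVneWdol0Cf+nY3ZWd3ZJ/TB965qWV3eHZniHdXqECfy5Ynd3d3VZ7DFJzbl2RYqXeJmYdWmTBurNcXd3d3R62iQnrMuGRauYirqIdleBB/qccWd3d3WKyCJEiruYZIqYm7hoZnVATvl4Ujd3d2aLyFJCWamalViHe7dZhnUW78iLplVnd1Z6y4dUNoh5p1eHWKdLuWQs/HVs/ImpiIiKzLq5U0RGiFV3VHVg=="/>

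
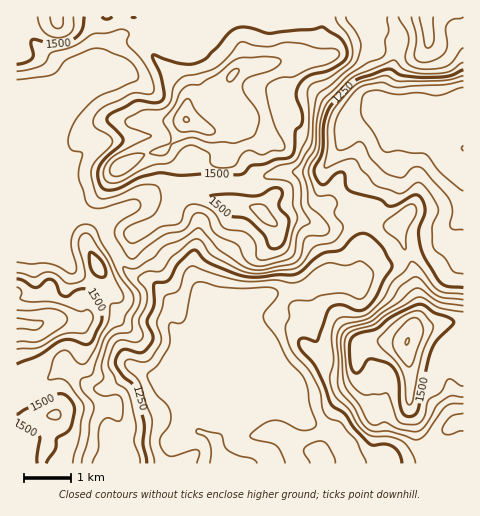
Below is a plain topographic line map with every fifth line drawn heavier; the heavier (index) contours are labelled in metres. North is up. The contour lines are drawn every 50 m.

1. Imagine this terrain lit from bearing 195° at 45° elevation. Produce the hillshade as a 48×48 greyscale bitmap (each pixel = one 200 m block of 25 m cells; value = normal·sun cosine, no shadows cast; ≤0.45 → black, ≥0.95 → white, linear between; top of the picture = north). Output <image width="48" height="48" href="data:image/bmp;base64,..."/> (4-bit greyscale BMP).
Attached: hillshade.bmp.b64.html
<image width="48" height="48" href="data:image/bmp;base64,Qk32BAAAAAAAAHYAAAAoAAAAMAAAADAAAAABAAQAAAAAAIAEAAATCwAAEwsAABAAAAAAAAAAAAAAABEREQAiIiIAMzMzAERERABVVVUAZmZmAHd3dwCIiIgAmZmZAKqqqgC7u7sAzMzMAN3d3QDu7u4A////AIiIiHiIiGRFZmd4q6qpmZmGZ5qZmqmIiIiIiHh3iFRGdmZoqqqpmYd2aKqqq6mHiIiIiHd3iGVXh2VpmZmpl2VWerzc3cqHd5mZqXZ4mXZoiHeah3eIdlVom97t7tuYd4mamHd5qGVnh3iZmHdmVmeavMy7zcqZiHZndmZ4l1RWZ3h3iZh3d4mrzMuaq7iJqmVVVURWZURWZ3h3d4iIiImbzcqZmpeKvHZlQzNVQzRVZ3iHd3d3eImqvMqZmYeavJh2VFeHQiRmd3iId3d3eJq6q7mJmYeIq5mXZoqWMjaIiIiIiHd3iau4iqmZu5d4mpmYeKp1RYqpiIiIiIiIm8uXiamrzJd4mbupmqmGecupiIiIiIiIq8qImZmsy4eIh8zLu7qHm8qYiIiIiIiJqpd5mImqqYeIh8y7zMqIrLhmaIiIiIiaqXeIdEVnd3eJmJmau6iJu4VFeZiIiImql3d4UAAURWZoiFVWd2d3mHZniYeIiImYiId3UAAAEiM0VSIiI1ZFiYh3iIeIiId3eHZ2QhEAAAEAAFQzI1VGmGZnmYiJmZiHd2ZlQ0UzIhAAAFRFRDRphCNZqYmqq7u6mIdlVWdlVDAAABJEMzWZUTWLqIq7ze7t3Kl3d4h2VEETMxMyJGmmE5q7mJvN3v/+7bqZmZmHZUI1VUVUV5pyKbupmavN3d3u7KqqqpmZiGRFZndmeKlAa7qpqrvMy6q8yYm7uZmaqWVVZ3d3iIYjm6qqq7u8uqmqp3m8qZqqqGVmZ3d4iGQ2mZmrvLu8y7u6hou6iaqqqHZ3ZneIiFNHdVaKy6u7u7y5Z4l2aJmYiId3dniIiHeJhlVomJvLu7uWRWRFZ4h2Vod3doiIiJm7uYd3d5zLqYdVVURGd3dlM1VmZoiIiJm8y6mYeJqXVENGdlRFZVREQjREVoiIiIms3MupmZh2VWVUREM0ZlVERDRERYiIiImb3My7qqqqqph1RENFZmVUVVQ0VoiIiIh3mrvMupq8y5mpmXVlRWVEVlRFZoiIiIdTJHm7uZmqqZu7y4iGNFVFZkRWZ4iIiIhkEkZ4mqu6maurqIhlVFVWZVVmd4iIiImYdmZmi83LqrqYdoY0Z2VWZnd3iYiIeImrupiJrNypiZmGVoQkeGVnd3d4mYiId3iaqYiZmqdVd4d2Z3Q2d2VniIiIiIiIh3dmVWZUVmRGiHZWaGRXh2Z4iImYiIiIiHdUM0IjRVV4iGVmd1V5mHiImZmZmIiIiIdlRDJHdVaJmFZ3iGeaqpqrzLu6qZmZiIh3ZUWJhUV4mHiZqZm7qr3d3e7t3MuqmIiId3mpdTNEaJqqqrvMu83d3v/+7cu5mIiIiZuoZURDNXiJmavLu7zNze7ty6mZqqmZmruWVVZlQ0VVd3iJmIq7qqu6mnebzLqqqqhlZndmZVQzRURFVGiImImYiHi83LqrqYdneHdmZlRERERVM1d3iYmHeIm7uYmrqph4iId3ZURVVVZmM1d3ial3iYmql3iru6mIiIiHZEVmZmZ1M2d3iql3iQ=="/>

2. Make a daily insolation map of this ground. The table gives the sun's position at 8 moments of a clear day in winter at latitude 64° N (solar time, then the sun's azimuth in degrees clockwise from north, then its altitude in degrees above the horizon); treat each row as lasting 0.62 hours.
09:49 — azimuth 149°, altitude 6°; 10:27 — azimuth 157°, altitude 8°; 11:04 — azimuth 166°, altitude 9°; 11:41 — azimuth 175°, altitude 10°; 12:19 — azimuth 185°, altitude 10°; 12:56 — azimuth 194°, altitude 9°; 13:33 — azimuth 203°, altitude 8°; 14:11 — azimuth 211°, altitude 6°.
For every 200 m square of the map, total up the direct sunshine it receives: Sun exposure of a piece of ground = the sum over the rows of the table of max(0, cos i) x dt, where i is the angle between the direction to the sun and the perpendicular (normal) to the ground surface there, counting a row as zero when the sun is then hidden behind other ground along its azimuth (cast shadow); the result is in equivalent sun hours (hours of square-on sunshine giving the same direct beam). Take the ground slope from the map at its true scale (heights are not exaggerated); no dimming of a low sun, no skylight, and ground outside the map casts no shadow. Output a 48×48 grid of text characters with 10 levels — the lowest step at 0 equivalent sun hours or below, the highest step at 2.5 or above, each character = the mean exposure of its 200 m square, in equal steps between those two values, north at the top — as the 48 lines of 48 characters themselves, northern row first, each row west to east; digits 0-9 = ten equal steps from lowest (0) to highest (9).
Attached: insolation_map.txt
333332234455543222222110001111112211122233432333
345555445665432222221100000000001100122233432234
235788765543110122210000000000000000122343233224
223688754444421000110000000000000001232232134434
544455433334553000000000000012122355456653456555
876543322222344210000000234454678888878977898888
765432222210003310000014556665777789999879999999
333332221100000210002343333444446788988789999988
222222210000000010012332112233235787544576544444
222222210000000000011233101222124674232233333433
222222110000010000000123221222234542222222233222
222222223343334434420011232212334422111222223322
222222233333333346885333443212433222111122212333
222222332100000026778765653322443210111111111233
222333320000002345555334555554565200011000001112
222223210000256764323344467788665100010000001111
333223221236787764456887555423331001110000000011
233332333589876545555444320000110012110000000001
222232334788764343210000000001210011000000000001
222223334787543222343100000233220010000000001111
223333346753111112577654320111100222222000022111
222222112210000243455556664101200012331002443321
222222000100013577554455566424552112332234432210
222221000123356677766666554444466544343333211000
111111210025566556765554433454356653223321000001
000001230014555456656665334775455542211121000001
000000132002555455556788789999754332110000000000
000000025310356644456789999999643221100000000000
000000003410013553355678999876532110000000000000
000000001331012454344555655432210000000000000000
000000110233333344333333321110001000000000000000
000000011135654433323332211122111100000000000000
101222123343333334322222333222221100000000000011
443566545676311124432223334431122200000000123444
667898765678643223332222333443112221011111345433
888765555456765533223222223344322332344443454332
555444445444565433222222222345642233245665443322
343323554211245432222222222235663123444566433333
444211244210012322222222222233454224543444433344
432000124300011122222222211122345435533333333345
110000000000111112222211111222233456643332345667
000001111222111112222112233322333467644334435778
100122333443211122221234432122234566544445644555
344554333443222332233443210000123555665567766532
344454333344333333223431112221000235799999875221
332233333223222232101333444432000124567777653112
222333443222111110012355554433221113444444432223
222333333333222222233344433333333222343333332333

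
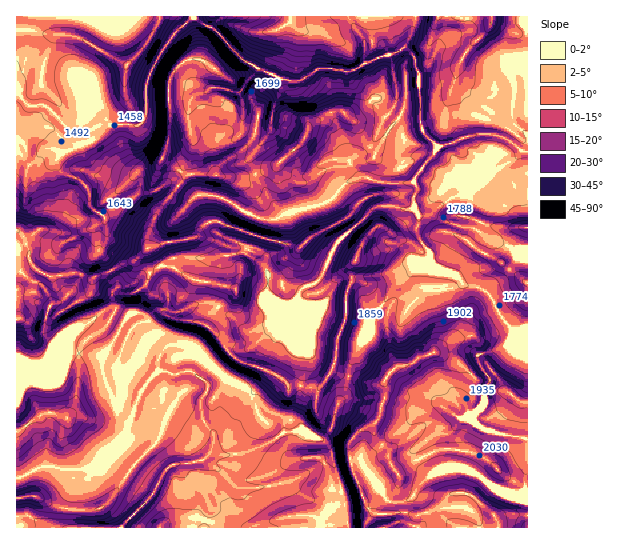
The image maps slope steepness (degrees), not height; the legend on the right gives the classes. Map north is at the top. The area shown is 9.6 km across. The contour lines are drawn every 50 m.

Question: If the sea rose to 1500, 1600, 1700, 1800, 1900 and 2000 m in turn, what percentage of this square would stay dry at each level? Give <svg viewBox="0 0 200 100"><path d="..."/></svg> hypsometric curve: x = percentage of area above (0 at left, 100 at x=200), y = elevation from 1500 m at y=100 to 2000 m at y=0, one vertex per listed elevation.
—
<svg viewBox="0 0 200 100"><path d="M191 100l-14-20-40-20-52-20-36-20-31-20"/></svg>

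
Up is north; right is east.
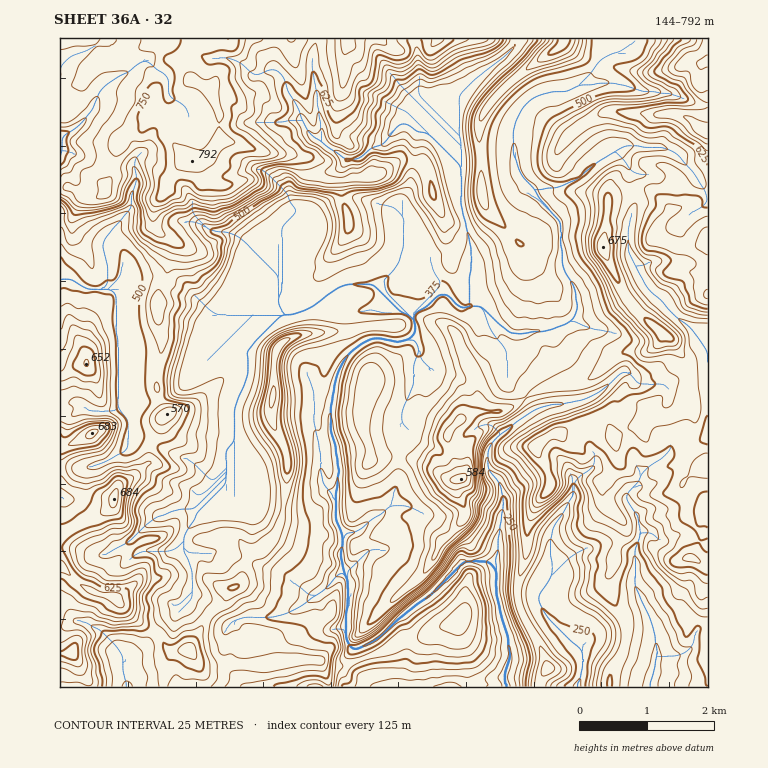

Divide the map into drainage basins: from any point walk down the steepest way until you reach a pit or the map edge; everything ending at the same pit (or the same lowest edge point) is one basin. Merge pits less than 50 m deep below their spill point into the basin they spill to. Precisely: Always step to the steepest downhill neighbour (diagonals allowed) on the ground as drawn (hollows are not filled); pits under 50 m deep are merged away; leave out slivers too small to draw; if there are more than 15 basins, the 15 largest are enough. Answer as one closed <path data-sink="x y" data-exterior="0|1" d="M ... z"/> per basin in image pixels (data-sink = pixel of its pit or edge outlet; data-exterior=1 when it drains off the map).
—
<path data-sink="507 687" data-exterior="1" d="M708 38l-514 0-11 27 9 16 12 5 6 6 7 13 3 10-2 5 2 22-7 9-12 11-16-4-14-19-2-17-19-9-4 11-6 6-12 3-9 9-9 24 0 10-5 9 0 6-4 5-15 1-15-10-11 1 0 379 27 22 27 9 24 23 17 11 15 18 4 1-8 12-3 24 376 0 9-21-9-22-18-32-3-12 0-17 10-37 0-20 8-22 14-15 0-12-4-10-10-17 0-5 16-11 12-2 25-12 16 0 4 5 8 25 0 15-15 20 0 9 7 13 14 15 31-4 8-3 24 0 17 18-11 25 14 8 2-1z"/><path data-sink="578 687" data-exterior="1" d="M605 420l-16 0-10 4-15 8-12 2-16 11 0 5 10 17 4 10 0 12-14 15-8 22 0 20-10 37 0 17 3 12 18 32 9 22-7 12-1 9 68 0 2-4 0-10 11-15 5-14 0-22-14-23-3-11 0-13 5-10 2-15 8-17 0-10-15-16-7-13 2-12 13-17-1-22-4-12z"/><path data-sink="60 147" data-exterior="1" d="M192 38l-37 0-27 19-29 7-1-15-7-11-31 1 0 148 11 0 15 10 15-1 4-5 0-6 5-9 0-10 9-24 9-9 12-3 6-6 4-11 19 9 2 17 14 19 16 4 12-11 7-9-2-11 2-16-3-10-7-13-6-6-12-5-9-16 10-24z"/><path data-sink="650 687" data-exterior="1" d="M686 515l-24 0-8 3-12 0-18 5 0 10-8 17-2 15-5 10 0 13 3 11 14 23 0 22-5 14-11 15 0 14 98 0 0-120-16-9 11-25z"/><path data-sink="126 687" data-exterior="1" d="M62 567l-2 1 0 85 12 1 3 2 13 25 1 6 73 0 4-24 8-12-4-1-15-18-17-11-24-23-27-9-8-5z"/>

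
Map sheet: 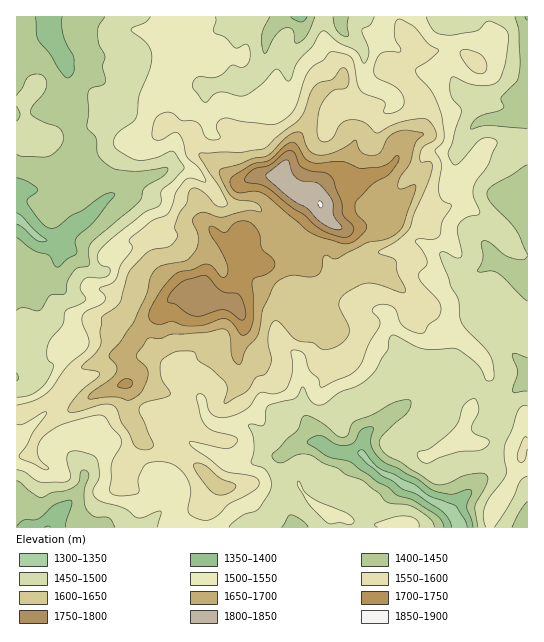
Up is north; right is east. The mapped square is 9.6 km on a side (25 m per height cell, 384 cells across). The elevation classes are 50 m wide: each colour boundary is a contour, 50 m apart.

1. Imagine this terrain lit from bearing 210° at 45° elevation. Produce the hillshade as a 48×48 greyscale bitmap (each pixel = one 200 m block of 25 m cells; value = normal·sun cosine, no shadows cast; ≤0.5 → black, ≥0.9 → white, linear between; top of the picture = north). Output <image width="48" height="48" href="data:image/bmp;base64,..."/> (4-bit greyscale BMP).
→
<image width="48" height="48" href="data:image/bmp;base64,Qk32BAAAAAAAAHYAAAAoAAAAMAAAADAAAAABAAQAAAAAAIAEAAATCwAAEwsAABAAAAAAAAAAAAAAABEREQAiIiIAMzMzAERERABVVVUAZmZmAHd3dwCIiIgAmZmZAKqqqgC7u7sAzMzMAN3d3QDu7u4A////AJq6iaq7u7l5qpmZqXisuYd2VEIAGuuoh5qqqavMy6mJmZmamHm7l2ZmUyAAbMqYd6qquqzdupiJmaqqmIq5ZWZlQQA6zKh4dry8y5q7mHiZm7mIh3mWVmZTACju26h3dt3MqImZh3iau2I0RGh2Z2QQF8/8qrqHidyoVqqpiJmrphE0M1ZmVCEEvv7Jmaqpq6llWbuYirqpYkeHVWZDETNs7sqImqqqqnd3iqqYrJd2V5mHZ4dTSKmsuph4iZmZiaiJmZmbylVniXZVaIiIvcmqiHd3eId4iLmJqqqsxjaJlmd3mHiKy5iqh3d3eId3h3iJq7vMlWiqdquql4ibyYmqmHeIiId3dzV4mrzdqJqoaLqpiaqruZmZmZiIiHd3ZjNYh4q8uZiGeqmZm7qbuaqYiZiIh3iHZHdmiHZ5h2ZnmqmpmpiLqqqYiJmIh4iHY5mHeIiHZVV5mZqoiIeLqqmYiJmIiJmGVpmZdnmpZVeZmZqoh2WbqZiHiZiZmql1WImZh2iId3mZmZqohle7qZh3iIq7q6dVioiIiZmHiJqru7u6dXvLqYh3eby6qWVomYh3iaqIeLu93czbZpupmHd3esuYhlaZh3d4iJh4ibvN3M3YRqqYhmZmi7mIZWiYdnZ4dmVniIm7u7ykR5mId2d3m6mGVniHZmaGV4iIiHeZmYZTV4iIeIiZu5dURniGVHmGeZdnmIdndiNFaIiZiImaumREVmdkNKp2d1RoiIdUMiV3iZmpiIial1VmVmZDV5dFZVmod3ZCM1iZmHiYeIiHZnd1aIZXmlMkV5qZd2VFZoqZdWeIiaqId2ZWmXaKqSFGiZdoh2Z3iamYZWiZvdyqqXaKllerhiarqGZVZ3eJq5d2VXms79mKqoiYZXmoVYvLmHZlVWV5qERDNprO/FNWiHd3d5qFV8yomZh2VUR4dSNEab3/xSNWd2Z3eJdEd6mHiZmHdmeIdCi7ve/rcjZ3hmZmd2RHiJiIiImZiHd3Yo7t3/2GIViIh1ZmZlV4iKqZiImqqYZlNt2azcdCE2Z4iGVlZniZmKqpiImqu6mIncdDRFQQE0RGeHVUVniZmKqpiImrzLu822QxABIAATM0aGVDRXeIiJmYiJqruqq8pjNEMxEBI0VVZ1ZmZmd3eIh3eJqZiJq6dFd2ZTEkVnZVZVaFVmVVZndmeJmXZ4mYVXh2ZVJGZ3U0QzRDRnVERHdmd4mHeIdlRXZWZ2VXd2VFUzREVnd3Zoh3eJmHiYdVVnZWd3d4iIdmZndkRniIiIiHeIh4iIdmZ3VFZmeIiJdFaahUVomYiIh2Z3eIiIh3eId3ZmeHeIU4u5ZFebupiHZUV4iZiIiIiZiYdmeHZmNauGZni8uXdnZUaZmYiJmIiYiIdnd2Z0JZdXiIq6hmZYdEmpmZmamIiHd3ZndmdRBoZ4l3iHZmVHZHqpmZmqmHd3ZmZ2dWcwSpeIdEVVVmU3ZYqYmZmIiHd3ZlZ2RGYjmXiXUzRFZlQ3ZpmIiIh4iHeHZleEJHdGp3mHQ0VWdlMg=="/>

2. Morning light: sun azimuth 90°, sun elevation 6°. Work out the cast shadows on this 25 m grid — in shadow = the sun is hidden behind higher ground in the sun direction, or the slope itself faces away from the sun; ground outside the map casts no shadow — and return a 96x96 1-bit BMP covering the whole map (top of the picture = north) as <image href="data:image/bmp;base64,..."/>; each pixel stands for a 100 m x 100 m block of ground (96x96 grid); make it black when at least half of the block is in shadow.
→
<image width="96" height="96" href="data:image/bmp;base64,Qk2+BAAAAAAAAD4AAAAoAAAAYAAAAGAAAAABAAEAAAAAAIAEAAATCwAAEwsAAAIAAAAAAAAA////AAAAAAAHwGHwAAAPwAAA/wAD4DB4AAAPgAAB/wAD8Dw4AAAPgAAD/4AB+AAcAAAeAAAH/4AB/gAOAAAeAAAP/8AB/4APAAAcAAAf/8AA/8AH+AAAAAA//+Dgf8AP+AAAAAD+P/DwP+Af8AAAAAP8D/DwH+Af8AAQAA/8A/jwH+Af4AAAAD/4AfhgP+APwAAwAH/wAfwAH+ADAAAwAP/gAfwAD/AAAAAQA/zAAPzAAfwAAAAAB/gAAHzgB/4AAAAAMfgAAH7gD/4AAAAA+PgAAD7wD/4AAAAA8PgAAD5wH/wAAAAA4HwAAB4YD/wAAAAAQB4AAB4GB/gAAAAAAAcAAA4Hg/gAHAAAAACAAAwH4PgAPAADAAAAAAwn8HAAPAAHAAAAAAz//AAAPAAHAAAAAAD//gAAOAAHAAAAAAD//+AAGAAHgAAAAAD///AAAMAHgAAAAAD///AAAcAHAAAAAAD/5/AAA8AHAAAAAAD/+fAAB4APAAAAAAD//2AAD4APAAAAAAD//8AAD4APAAAAAAB//+AAH4APAAAAAAA///AAH8AQAAAgAAA///gAD8B4AAHgAAAf//gAD8B4AAPAAAAf/3gAB8BwAAOAAAAf///CB8BgAAOAAAB////CA8AAAAeAAAD////gAYAAAAeAAAD////gAAAAAAOAAAD////wAAAAAAAAAAD////4AAAAAAAAAAD////8AAAAAAAAAAD////+AAAAAAAAAAD////+AAAAAAAAAAAH///+QYAAAAAAAAAH//+A4YAAAAAAAAAH//+A4wAAAAAAAAAH//+B4wAAAAAAAAAH//+DxgAAAAAAAAAP/8+H/gAAAAAAACAf/+Af/AAAGAAAAGAf//j/+MAB+AAAAAA/////+cB/8AAAAAB8////8cP/4AAAAAD8f///4Yf/wA4AAAD4P///wf//gA4AAADwD///x///gA4AAABAB///z///gAcAAAAAA///3//7AAMAAAAAA//////wAAAAAAAAD//////gAAAAAAAAH//////AAAAAAAAAP/////+AAAAAAAAAP/////+AAAAAAAAAD//////AAAAAEAAAAf/////AAAAAMAAAAAj////gAB4AOAAAB9gf3//gED4APAAAD/APh//gOD4AHAAAD/AHg//gPD4AHgAAB+AHAB/wPj4ADgAAAMHBBAfwPB4AAgAAAA/gDAP4HA8AAAAAAA/gDAH8AAAAAAAAAA/ADAH+AAAAAAAAAA+ADAD+AACAAAAAAA+ADAD+AAHAAAAAAAeAAAD/AAHAAAAAAAOAABj/AAPAAAAAMAOAABx/AAeAAAAAMAPAAB5/ACAAAAAAIIPAAA9/EHgAGAAAI4PgAAc/OPgAeAAAcAPgAAc/OPgAeAAAcAPgAAO/MPgAcAAA4APwAAOfYPAAAAAA4APgAAOfwPAAAAAB4AHgAAOfwfAAAAADwAAAAAOPg+AAAAADwAAAAAHPh8YAAAAHwOAAAADPjx4AAAAHgeAAAAAPjz4AAAAHgOAAAAAfjv4AAAA="/>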